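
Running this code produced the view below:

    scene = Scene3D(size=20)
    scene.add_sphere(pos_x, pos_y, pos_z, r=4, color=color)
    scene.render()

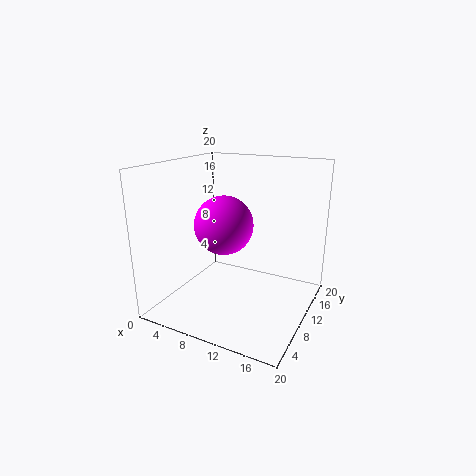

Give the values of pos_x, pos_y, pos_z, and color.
pos_x = 8.5, pos_y = 8.75, pos_z = 12, color = 'magenta'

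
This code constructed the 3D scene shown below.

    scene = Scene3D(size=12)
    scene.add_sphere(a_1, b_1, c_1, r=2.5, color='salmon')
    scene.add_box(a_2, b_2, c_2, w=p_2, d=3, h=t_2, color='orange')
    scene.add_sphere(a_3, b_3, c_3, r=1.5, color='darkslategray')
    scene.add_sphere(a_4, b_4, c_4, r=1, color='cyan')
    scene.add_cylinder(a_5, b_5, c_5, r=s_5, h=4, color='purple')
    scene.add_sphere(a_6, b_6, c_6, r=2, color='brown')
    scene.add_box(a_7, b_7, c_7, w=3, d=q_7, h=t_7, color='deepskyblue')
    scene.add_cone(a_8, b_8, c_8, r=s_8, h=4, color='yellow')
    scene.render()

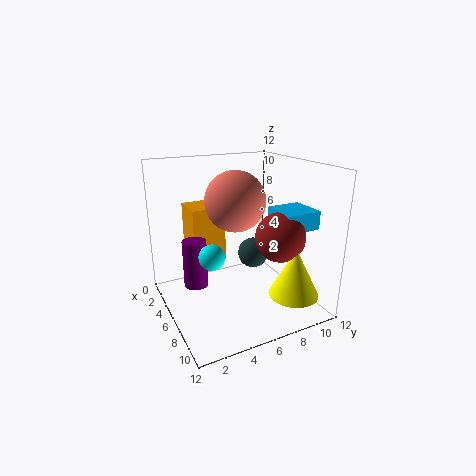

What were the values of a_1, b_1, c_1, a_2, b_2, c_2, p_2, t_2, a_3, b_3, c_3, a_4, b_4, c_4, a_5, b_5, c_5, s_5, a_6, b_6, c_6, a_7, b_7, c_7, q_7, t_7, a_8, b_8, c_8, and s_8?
a_1 = 5.5
b_1 = 6
c_1 = 9
a_2 = 0.5
b_2 = 3
c_2 = 3
p_2 = 3
t_2 = 5
a_3 = 2.5
b_3 = 9.5
c_3 = 2.5
a_4 = 7.5
b_4 = 3
c_4 = 5.5
a_5 = 5
b_5 = 2.5
c_5 = 2
s_5 = 1
a_6 = 8.5
b_6 = 8.5
c_6 = 6.5
a_7 = 6.5
b_7 = 8.5
c_7 = 7
q_7 = 3
t_7 = 1.5
a_8 = 10
b_8 = 9
c_8 = 2
s_8 = 2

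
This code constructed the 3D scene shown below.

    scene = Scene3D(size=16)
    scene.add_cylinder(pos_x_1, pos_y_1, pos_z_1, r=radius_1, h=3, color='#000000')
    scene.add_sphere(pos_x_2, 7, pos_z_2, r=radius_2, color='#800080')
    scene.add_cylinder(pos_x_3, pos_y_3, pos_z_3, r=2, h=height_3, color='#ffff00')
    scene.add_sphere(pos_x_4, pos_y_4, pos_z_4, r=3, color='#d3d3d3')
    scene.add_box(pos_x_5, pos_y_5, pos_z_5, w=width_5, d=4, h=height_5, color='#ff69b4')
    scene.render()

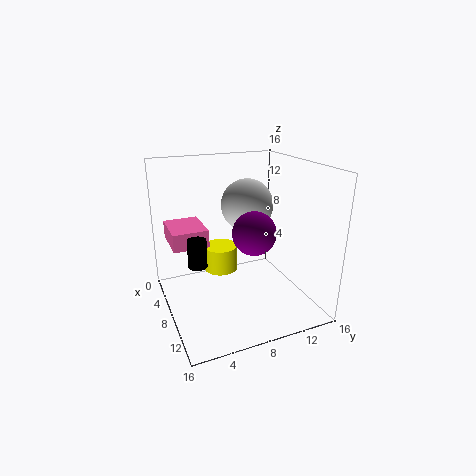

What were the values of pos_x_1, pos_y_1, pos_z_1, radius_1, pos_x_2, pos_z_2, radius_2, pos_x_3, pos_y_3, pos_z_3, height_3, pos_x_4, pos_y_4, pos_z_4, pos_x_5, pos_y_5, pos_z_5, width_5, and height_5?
pos_x_1 = 9; pos_y_1 = 3; pos_z_1 = 6; radius_1 = 1; pos_x_2 = 14; pos_z_2 = 11; radius_2 = 2; pos_x_3 = 5; pos_y_3 = 7; pos_z_3 = 3; height_3 = 3; pos_x_4 = 6; pos_y_4 = 10; pos_z_4 = 11; pos_x_5 = 2; pos_y_5 = 1; pos_z_5 = 7; width_5 = 5; height_5 = 2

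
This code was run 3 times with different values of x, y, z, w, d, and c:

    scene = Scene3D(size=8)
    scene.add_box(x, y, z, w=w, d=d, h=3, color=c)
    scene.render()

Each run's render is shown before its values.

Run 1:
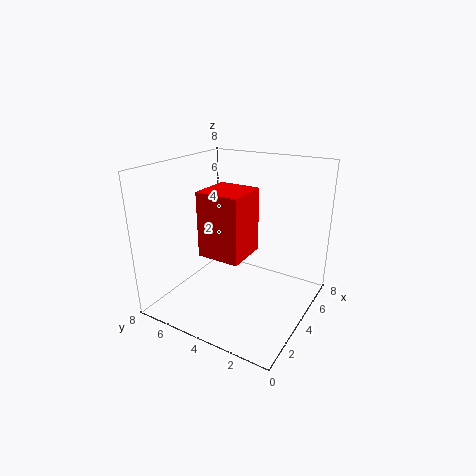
x = 0.5; y = 2; z = 4.5; w = 2; d = 2; c = 'red'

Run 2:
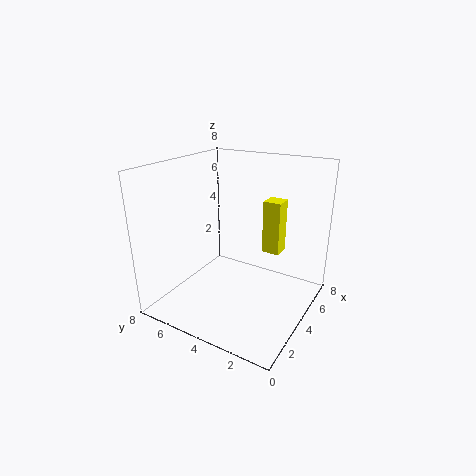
x = 5; y = 2; z = 3; w = 1; d = 1; c = 'yellow'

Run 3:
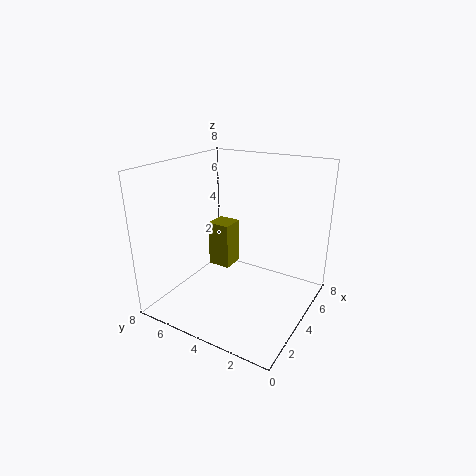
x = 6; y = 6; z = 0.5; w = 1.5; d = 1.5; c = 'olive'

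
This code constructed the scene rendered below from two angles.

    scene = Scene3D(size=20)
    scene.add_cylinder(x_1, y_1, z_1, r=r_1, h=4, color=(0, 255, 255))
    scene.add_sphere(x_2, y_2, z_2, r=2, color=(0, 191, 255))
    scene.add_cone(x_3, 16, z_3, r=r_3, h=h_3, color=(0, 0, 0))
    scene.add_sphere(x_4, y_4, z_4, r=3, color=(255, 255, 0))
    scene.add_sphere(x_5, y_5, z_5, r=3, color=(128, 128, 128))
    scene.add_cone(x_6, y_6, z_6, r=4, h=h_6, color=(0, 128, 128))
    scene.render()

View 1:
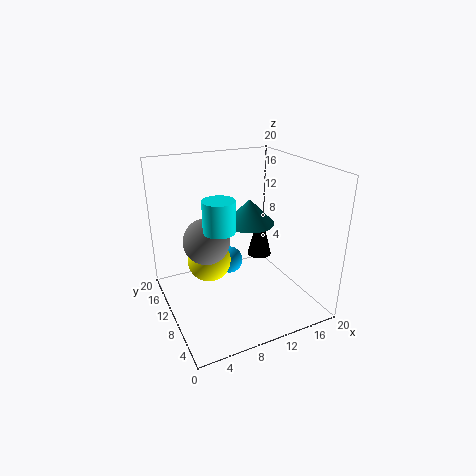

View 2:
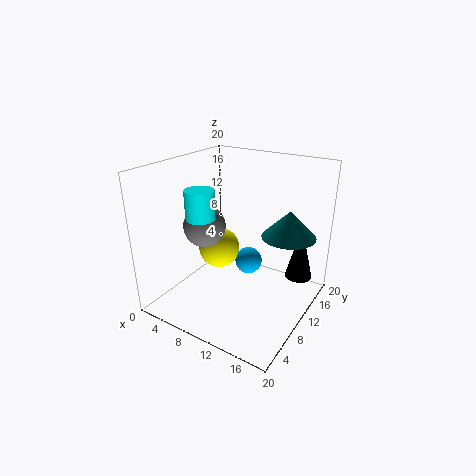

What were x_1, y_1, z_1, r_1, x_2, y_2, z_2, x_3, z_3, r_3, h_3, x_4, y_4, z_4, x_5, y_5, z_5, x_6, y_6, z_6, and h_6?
x_1 = 6; y_1 = 7; z_1 = 13; r_1 = 2; x_2 = 10; y_2 = 13; z_2 = 5; x_3 = 17; z_3 = 3; r_3 = 2; h_3 = 8; x_4 = 6; y_4 = 11; z_4 = 7; x_5 = 5; y_5 = 9; z_5 = 11; x_6 = 15; y_6 = 16; z_6 = 9; h_6 = 4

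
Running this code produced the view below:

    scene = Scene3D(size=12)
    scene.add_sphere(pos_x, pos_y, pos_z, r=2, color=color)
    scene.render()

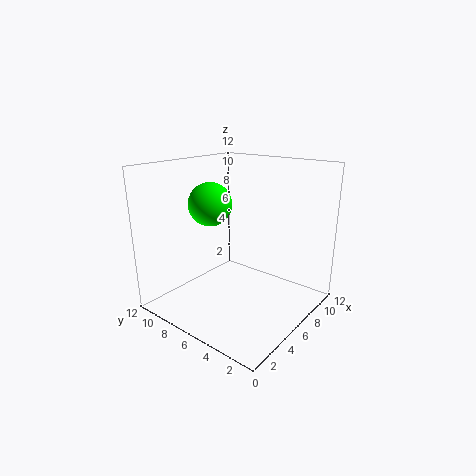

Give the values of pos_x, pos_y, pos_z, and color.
pos_x = 7, pos_y = 10, pos_z = 8, color = 'lime'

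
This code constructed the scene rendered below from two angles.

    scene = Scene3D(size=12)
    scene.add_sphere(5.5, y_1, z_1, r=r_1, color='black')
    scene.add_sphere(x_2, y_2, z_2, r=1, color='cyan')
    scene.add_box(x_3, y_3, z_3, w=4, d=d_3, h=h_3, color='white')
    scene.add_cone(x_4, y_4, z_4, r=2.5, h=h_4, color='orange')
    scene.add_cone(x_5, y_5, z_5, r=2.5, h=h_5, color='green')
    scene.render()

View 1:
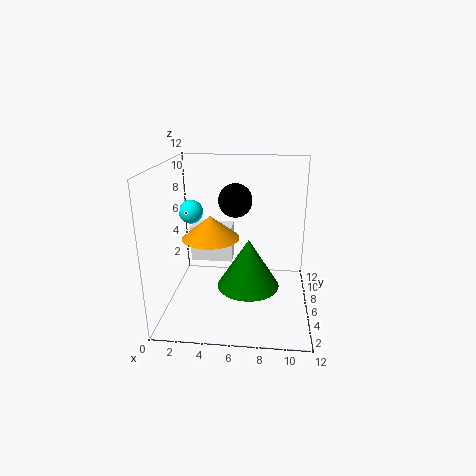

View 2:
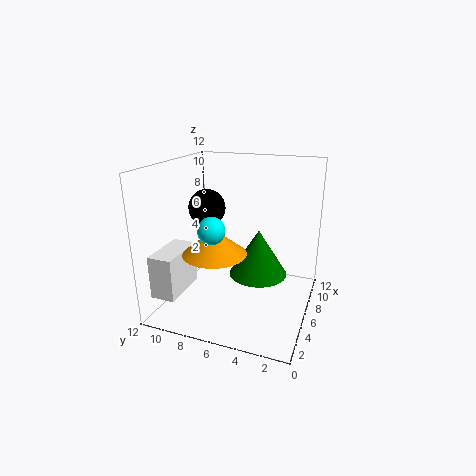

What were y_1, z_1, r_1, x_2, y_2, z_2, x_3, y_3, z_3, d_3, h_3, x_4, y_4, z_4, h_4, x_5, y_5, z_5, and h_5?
y_1 = 8.5; z_1 = 8.5; r_1 = 1.5; x_2 = 2; y_2 = 6.5; z_2 = 8; x_3 = 1; y_3 = 9.5; z_3 = 2; d_3 = 2; h_3 = 3.5; x_4 = 3.5; y_4 = 7; z_4 = 5.5; h_4 = 2; x_5 = 7; y_5 = 4.5; z_5 = 2.5; h_5 = 4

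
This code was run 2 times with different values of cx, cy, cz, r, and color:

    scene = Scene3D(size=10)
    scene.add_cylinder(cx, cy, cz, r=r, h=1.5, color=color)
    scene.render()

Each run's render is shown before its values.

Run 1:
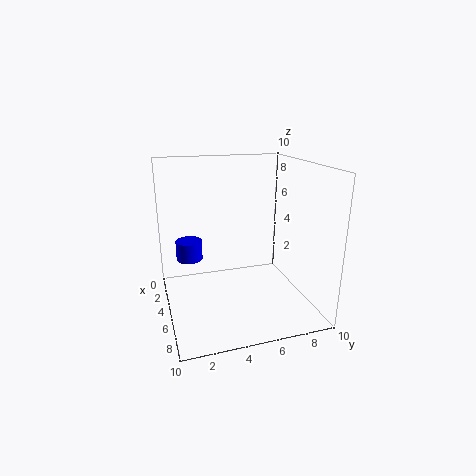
cx = 2
cy = 2
cz = 2.5
r = 1
color = 'blue'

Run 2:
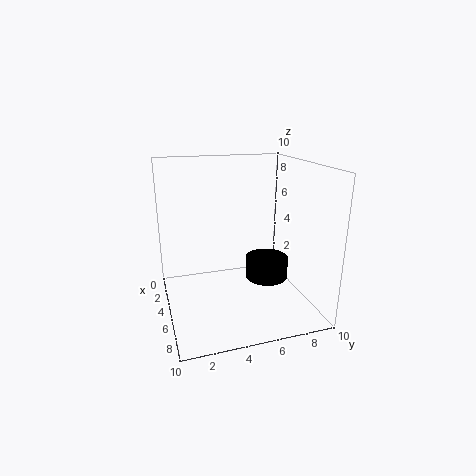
cx = 5.5
cy = 7
cz = 2
r = 1.5
color = 'black'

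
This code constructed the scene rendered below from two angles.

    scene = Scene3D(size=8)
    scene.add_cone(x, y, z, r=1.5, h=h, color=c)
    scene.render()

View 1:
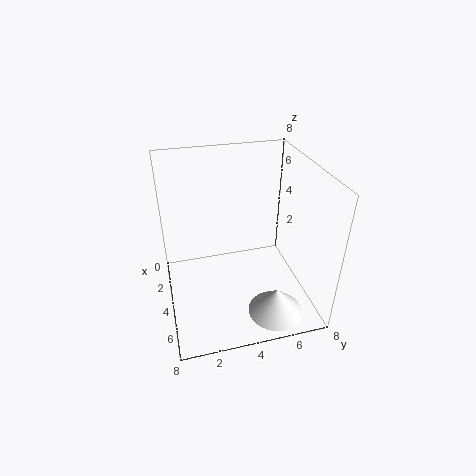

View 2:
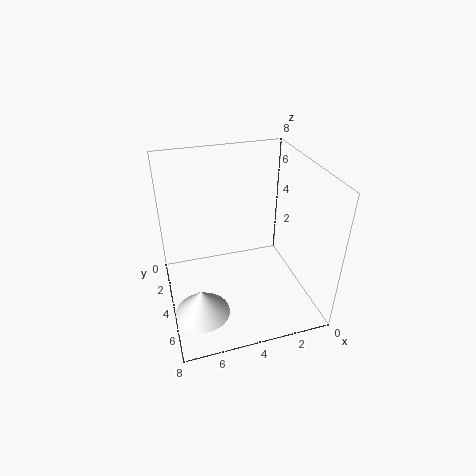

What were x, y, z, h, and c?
x = 6.5
y = 5.5
z = 0.5
h = 1.5
c = 'white'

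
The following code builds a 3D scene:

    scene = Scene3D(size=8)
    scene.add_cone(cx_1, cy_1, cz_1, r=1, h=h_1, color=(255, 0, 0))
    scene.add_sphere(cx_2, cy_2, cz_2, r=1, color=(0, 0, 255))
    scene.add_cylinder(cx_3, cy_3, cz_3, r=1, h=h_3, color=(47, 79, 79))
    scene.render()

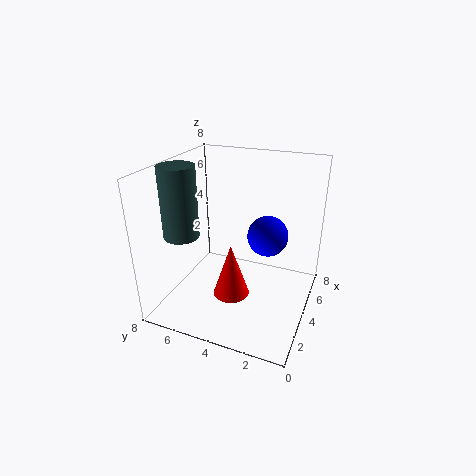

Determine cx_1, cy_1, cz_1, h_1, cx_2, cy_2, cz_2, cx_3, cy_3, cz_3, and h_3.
cx_1 = 3
cy_1 = 4
cz_1 = 1
h_1 = 3
cx_2 = 3
cy_2 = 2
cz_2 = 5
cx_3 = 3
cy_3 = 7
cz_3 = 4
h_3 = 4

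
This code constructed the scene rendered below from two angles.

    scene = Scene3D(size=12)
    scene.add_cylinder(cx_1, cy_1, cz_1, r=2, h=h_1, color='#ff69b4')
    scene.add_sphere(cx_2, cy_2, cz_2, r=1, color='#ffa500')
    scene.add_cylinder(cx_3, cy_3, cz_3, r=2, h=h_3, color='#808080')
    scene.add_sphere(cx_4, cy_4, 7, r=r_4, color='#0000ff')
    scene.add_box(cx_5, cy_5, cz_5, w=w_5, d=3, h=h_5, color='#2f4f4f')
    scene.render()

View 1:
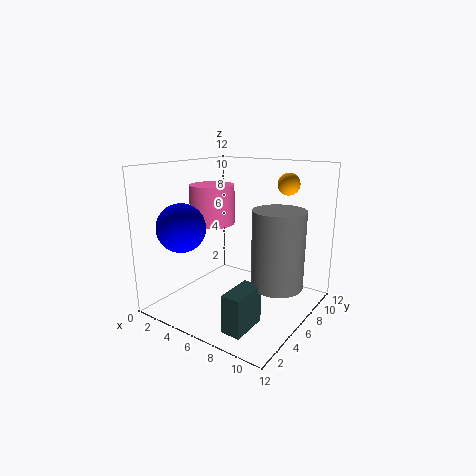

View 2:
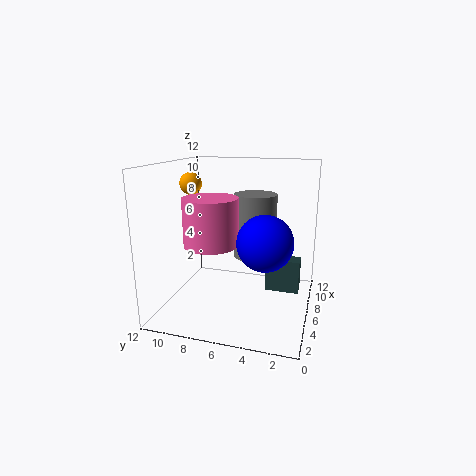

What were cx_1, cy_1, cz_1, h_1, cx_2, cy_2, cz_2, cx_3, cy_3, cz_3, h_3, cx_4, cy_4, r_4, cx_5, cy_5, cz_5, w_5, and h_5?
cx_1 = 2.5; cy_1 = 7; cz_1 = 6.5; h_1 = 3.5; cx_2 = 8; cy_2 = 11; cz_2 = 10; cx_3 = 10; cy_3 = 5.5; cz_3 = 3; h_3 = 6; cx_4 = 2.5; cy_4 = 3; r_4 = 2; cx_5 = 8; cy_5 = 1; cz_5 = 0.5; w_5 = 1.5; h_5 = 3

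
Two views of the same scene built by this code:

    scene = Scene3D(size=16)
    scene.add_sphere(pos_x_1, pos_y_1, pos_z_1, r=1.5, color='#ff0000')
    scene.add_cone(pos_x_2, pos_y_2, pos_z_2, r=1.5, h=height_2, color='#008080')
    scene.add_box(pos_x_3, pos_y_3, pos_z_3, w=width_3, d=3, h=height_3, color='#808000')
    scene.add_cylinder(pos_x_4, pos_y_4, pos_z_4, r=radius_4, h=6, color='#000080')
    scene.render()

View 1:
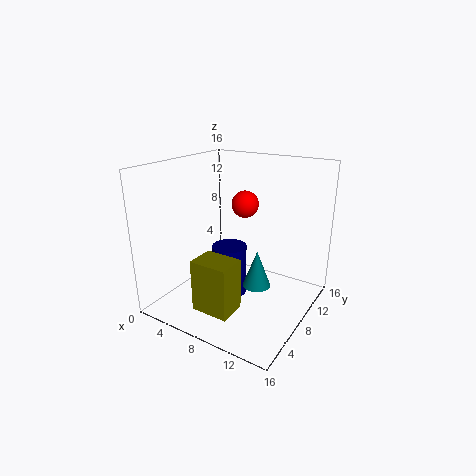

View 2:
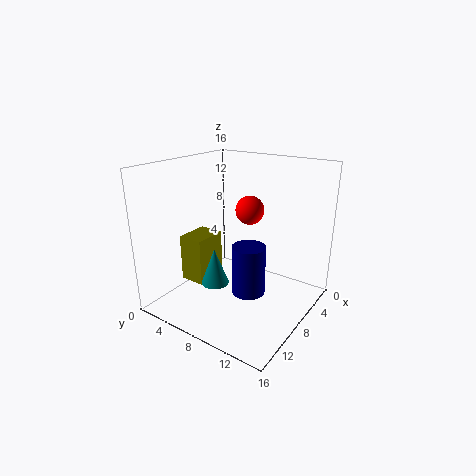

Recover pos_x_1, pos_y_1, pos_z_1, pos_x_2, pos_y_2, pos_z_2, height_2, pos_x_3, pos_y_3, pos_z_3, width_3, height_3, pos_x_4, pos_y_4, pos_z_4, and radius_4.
pos_x_1 = 8, pos_y_1 = 9.5, pos_z_1 = 11.5, pos_x_2 = 11, pos_y_2 = 7, pos_z_2 = 3.5, height_2 = 4, pos_x_3 = 6.5, pos_y_3 = 1.5, pos_z_3 = 2, width_3 = 4, height_3 = 5.5, pos_x_4 = 6.5, pos_y_4 = 8.5, pos_z_4 = 0.5, radius_4 = 2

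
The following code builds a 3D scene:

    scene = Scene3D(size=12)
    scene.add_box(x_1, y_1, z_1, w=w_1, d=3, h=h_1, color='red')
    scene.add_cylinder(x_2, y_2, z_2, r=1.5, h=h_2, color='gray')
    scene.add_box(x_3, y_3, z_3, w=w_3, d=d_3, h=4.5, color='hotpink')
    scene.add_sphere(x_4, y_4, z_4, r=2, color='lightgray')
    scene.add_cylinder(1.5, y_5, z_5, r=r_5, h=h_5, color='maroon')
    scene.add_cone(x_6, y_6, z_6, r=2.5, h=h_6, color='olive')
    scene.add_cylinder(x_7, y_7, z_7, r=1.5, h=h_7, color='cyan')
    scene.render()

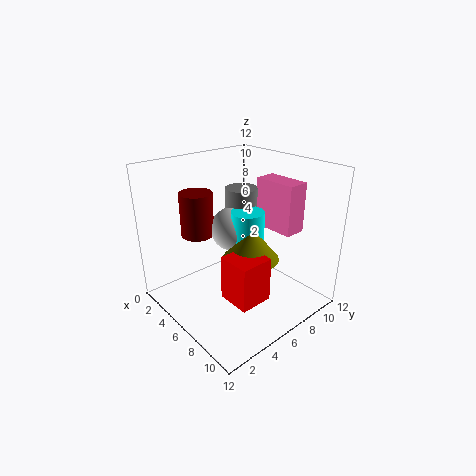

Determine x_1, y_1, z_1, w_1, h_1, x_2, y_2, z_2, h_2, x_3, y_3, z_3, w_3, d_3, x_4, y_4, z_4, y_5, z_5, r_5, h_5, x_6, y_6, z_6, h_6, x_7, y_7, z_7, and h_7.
x_1 = 5.5, y_1 = 4.5, z_1 = 0.5, w_1 = 3, h_1 = 4, x_2 = 3, y_2 = 9, z_2 = 5.5, h_2 = 3.5, x_3 = 4, y_3 = 10, z_3 = 5.5, w_3 = 4, d_3 = 2, x_4 = 3.5, y_4 = 7.5, z_4 = 5.5, y_5 = 5, z_5 = 5, r_5 = 1.5, h_5 = 4, x_6 = 6, y_6 = 7.5, z_6 = 3.5, h_6 = 3, x_7 = 5, y_7 = 8, z_7 = 3.5, h_7 = 4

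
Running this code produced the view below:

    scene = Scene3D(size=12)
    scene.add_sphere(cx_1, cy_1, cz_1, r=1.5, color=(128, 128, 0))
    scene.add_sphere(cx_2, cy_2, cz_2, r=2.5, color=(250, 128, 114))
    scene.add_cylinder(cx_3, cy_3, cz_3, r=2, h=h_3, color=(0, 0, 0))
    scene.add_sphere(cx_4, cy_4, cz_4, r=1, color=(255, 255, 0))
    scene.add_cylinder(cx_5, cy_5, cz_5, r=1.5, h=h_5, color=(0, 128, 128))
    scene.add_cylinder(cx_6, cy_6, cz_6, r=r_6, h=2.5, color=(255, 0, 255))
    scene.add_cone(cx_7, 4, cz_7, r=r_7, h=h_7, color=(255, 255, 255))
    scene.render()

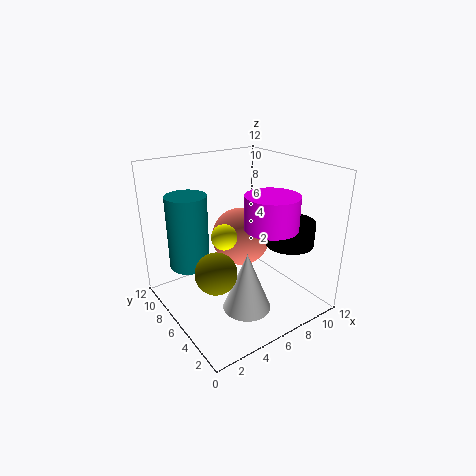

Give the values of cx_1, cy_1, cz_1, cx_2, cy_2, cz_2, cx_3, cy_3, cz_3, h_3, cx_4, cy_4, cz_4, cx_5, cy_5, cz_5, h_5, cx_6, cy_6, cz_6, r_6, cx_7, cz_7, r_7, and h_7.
cx_1 = 2, cy_1 = 3, cz_1 = 5.5, cx_2 = 7, cy_2 = 7, cz_2 = 5.5, cx_3 = 9.5, cy_3 = 3.5, cz_3 = 5.5, h_3 = 2, cx_4 = 4, cy_4 = 5, cz_4 = 7, cx_5 = 1.5, cy_5 = 6, cz_5 = 5, h_5 = 5.5, cx_6 = 6.5, cy_6 = 2.5, cz_6 = 8, r_6 = 2, cx_7 = 5.5, cz_7 = 0.5, r_7 = 2, h_7 = 5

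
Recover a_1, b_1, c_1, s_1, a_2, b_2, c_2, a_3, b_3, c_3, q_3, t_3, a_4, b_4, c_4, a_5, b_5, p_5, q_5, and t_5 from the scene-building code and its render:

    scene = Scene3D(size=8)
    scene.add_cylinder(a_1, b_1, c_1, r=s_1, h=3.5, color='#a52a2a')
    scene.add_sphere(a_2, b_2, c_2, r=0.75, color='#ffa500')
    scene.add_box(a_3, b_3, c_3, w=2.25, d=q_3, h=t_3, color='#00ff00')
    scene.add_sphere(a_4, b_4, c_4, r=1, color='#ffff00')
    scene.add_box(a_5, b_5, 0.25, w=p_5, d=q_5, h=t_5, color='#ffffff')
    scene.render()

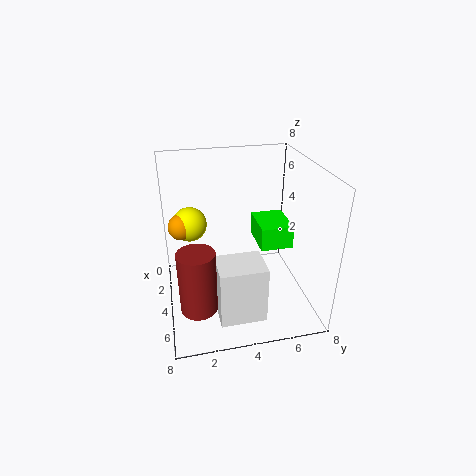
a_1 = 5.5
b_1 = 1.5
c_1 = 0.75
s_1 = 1
a_2 = 2.5
b_2 = 1
c_2 = 4.25
a_3 = 3
b_3 = 5
c_3 = 3.75
q_3 = 1.75
t_3 = 1.25
a_4 = 2.25
b_4 = 1.5
c_4 = 4.25
a_5 = 4.75
b_5 = 2.5
p_5 = 2
q_5 = 2.5
t_5 = 3.25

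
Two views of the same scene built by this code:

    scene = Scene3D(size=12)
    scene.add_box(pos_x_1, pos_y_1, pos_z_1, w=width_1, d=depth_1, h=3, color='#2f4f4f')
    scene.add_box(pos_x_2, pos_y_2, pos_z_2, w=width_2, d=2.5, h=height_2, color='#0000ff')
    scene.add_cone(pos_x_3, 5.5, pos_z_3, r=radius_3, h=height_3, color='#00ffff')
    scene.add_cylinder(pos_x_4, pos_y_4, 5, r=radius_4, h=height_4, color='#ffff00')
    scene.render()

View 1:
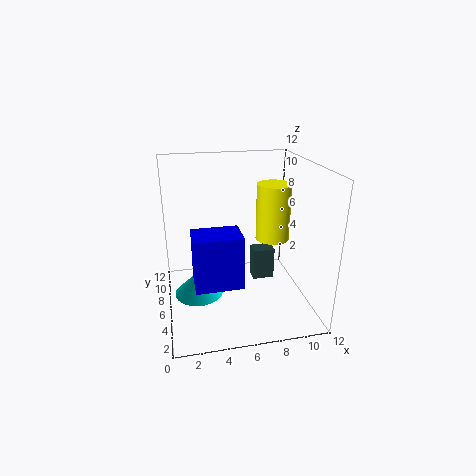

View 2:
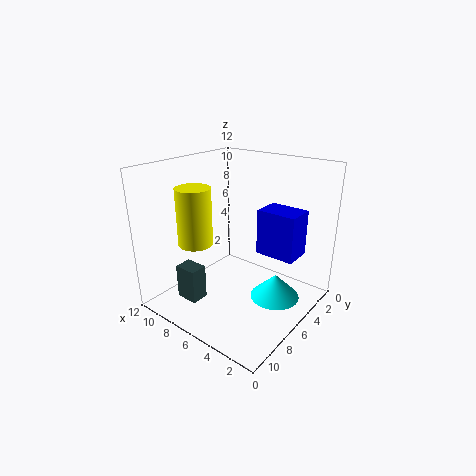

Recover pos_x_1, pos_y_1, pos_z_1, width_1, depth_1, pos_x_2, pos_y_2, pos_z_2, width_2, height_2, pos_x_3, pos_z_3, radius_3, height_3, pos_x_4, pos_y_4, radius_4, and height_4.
pos_x_1 = 8
pos_y_1 = 8
pos_z_1 = 0.5
width_1 = 2
depth_1 = 1.5
pos_x_2 = 2
pos_y_2 = 1.5
pos_z_2 = 4
width_2 = 3.5
height_2 = 4
pos_x_3 = 2.5
pos_z_3 = 1.5
radius_3 = 2
height_3 = 2
pos_x_4 = 9.5
pos_y_4 = 7.5
radius_4 = 1.5
height_4 = 5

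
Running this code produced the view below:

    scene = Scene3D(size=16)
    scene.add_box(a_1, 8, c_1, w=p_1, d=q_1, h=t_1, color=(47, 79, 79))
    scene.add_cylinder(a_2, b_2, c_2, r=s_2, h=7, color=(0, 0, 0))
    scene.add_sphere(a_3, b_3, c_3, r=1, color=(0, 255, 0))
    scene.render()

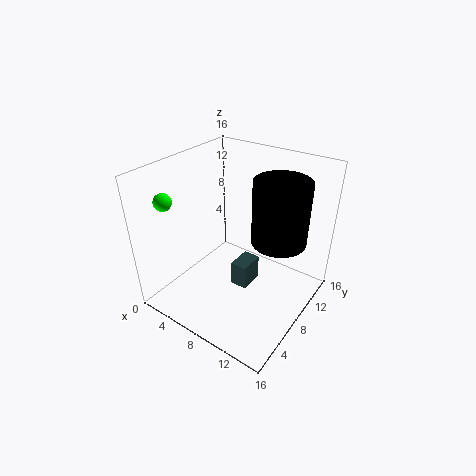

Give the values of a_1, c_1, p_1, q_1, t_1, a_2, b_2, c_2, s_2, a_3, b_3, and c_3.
a_1 = 7; c_1 = 1; p_1 = 2; q_1 = 3; t_1 = 3; a_2 = 12; b_2 = 10; c_2 = 8; s_2 = 3; a_3 = 1; b_3 = 4; c_3 = 12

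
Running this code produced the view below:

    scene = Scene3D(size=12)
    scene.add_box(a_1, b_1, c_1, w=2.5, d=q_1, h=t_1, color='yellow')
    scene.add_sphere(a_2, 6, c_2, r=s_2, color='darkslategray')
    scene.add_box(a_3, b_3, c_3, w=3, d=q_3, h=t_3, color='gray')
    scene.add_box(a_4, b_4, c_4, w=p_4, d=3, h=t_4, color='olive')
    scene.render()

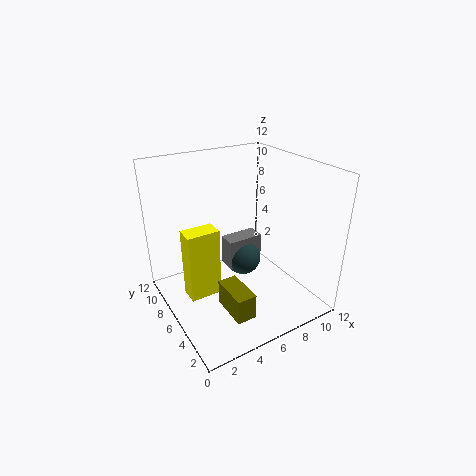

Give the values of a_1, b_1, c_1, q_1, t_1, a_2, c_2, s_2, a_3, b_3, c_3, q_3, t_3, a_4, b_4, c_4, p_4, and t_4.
a_1 = 1
b_1 = 4.5
c_1 = 2.5
q_1 = 1.5
t_1 = 5.5
a_2 = 6.5
c_2 = 4
s_2 = 1.5
a_3 = 5
b_3 = 5.5
c_3 = 3.5
q_3 = 1.5
t_3 = 2.5
a_4 = 3
b_4 = 1
c_4 = 2
p_4 = 1.5
t_4 = 2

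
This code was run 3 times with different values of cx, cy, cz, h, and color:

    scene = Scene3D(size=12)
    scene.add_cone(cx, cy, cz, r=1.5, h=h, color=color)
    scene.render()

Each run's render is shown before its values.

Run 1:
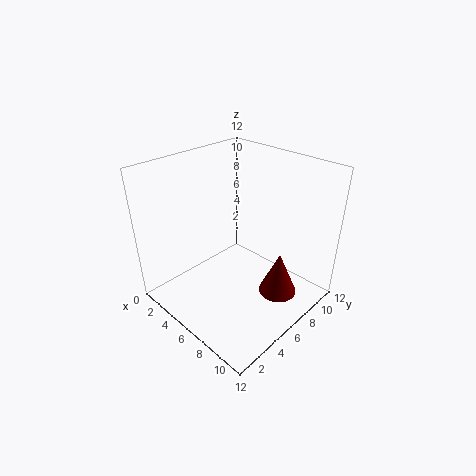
cx = 10
cy = 6.5
cz = 2.5
h = 3.5
color = 'maroon'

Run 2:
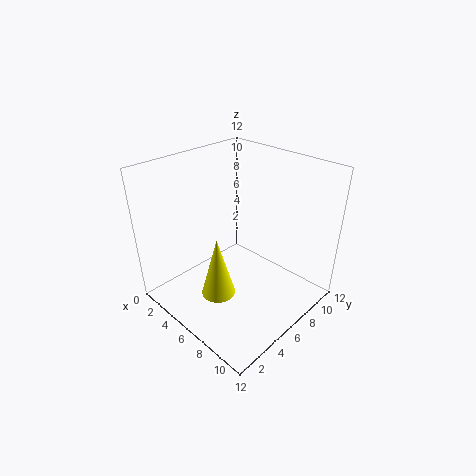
cx = 5
cy = 4.5
cz = 0.5
h = 5.5
color = 'yellow'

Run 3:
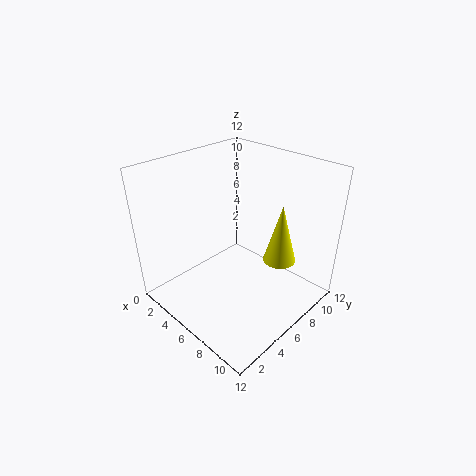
cx = 7.5
cy = 10
cz = 2.5
h = 5.5
color = 'yellow'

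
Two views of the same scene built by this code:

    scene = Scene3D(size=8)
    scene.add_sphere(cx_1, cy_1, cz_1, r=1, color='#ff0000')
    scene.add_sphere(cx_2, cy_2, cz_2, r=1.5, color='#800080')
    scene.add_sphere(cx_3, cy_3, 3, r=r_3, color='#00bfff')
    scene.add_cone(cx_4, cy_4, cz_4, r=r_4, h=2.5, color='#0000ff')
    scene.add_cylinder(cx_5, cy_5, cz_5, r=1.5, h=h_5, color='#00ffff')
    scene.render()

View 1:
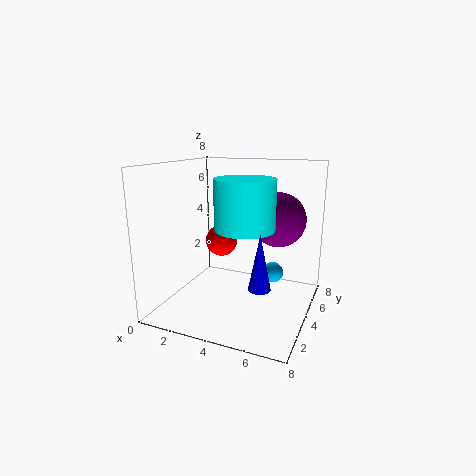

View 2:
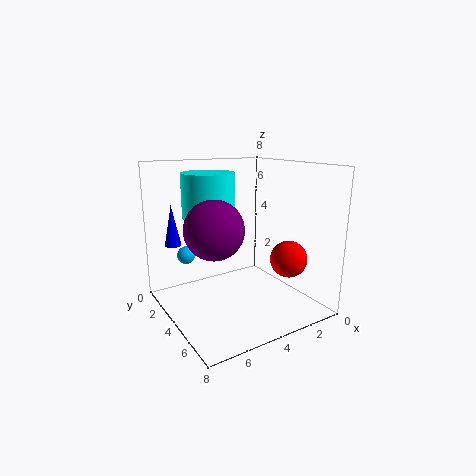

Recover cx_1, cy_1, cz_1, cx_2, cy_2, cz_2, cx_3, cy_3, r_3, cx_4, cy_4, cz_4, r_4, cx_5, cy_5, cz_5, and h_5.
cx_1 = 2; cy_1 = 6; cz_1 = 3; cx_2 = 6; cy_2 = 5; cz_2 = 5; cx_3 = 6.5; cy_3 = 2.5; r_3 = 0.5; cx_4 = 6.5; cy_4 = 0.5; cz_4 = 3; r_4 = 0.5; cx_5 = 5; cy_5 = 2.5; cz_5 = 5; h_5 = 2.5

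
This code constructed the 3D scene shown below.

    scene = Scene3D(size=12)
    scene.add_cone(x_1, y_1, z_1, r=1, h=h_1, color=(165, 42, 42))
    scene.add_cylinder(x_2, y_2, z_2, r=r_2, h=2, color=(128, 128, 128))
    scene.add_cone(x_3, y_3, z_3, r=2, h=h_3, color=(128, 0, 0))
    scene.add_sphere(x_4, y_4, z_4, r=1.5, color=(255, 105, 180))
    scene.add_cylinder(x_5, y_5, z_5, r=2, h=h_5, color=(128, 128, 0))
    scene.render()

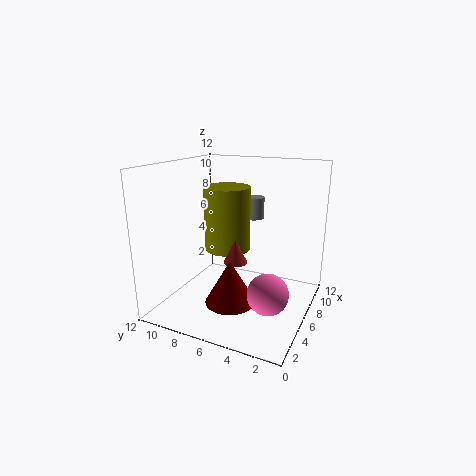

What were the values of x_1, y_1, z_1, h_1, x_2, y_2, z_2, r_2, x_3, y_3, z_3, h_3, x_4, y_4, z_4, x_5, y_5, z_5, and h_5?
x_1 = 5.5
y_1 = 6
z_1 = 4
h_1 = 2
x_2 = 10.5
y_2 = 6.5
z_2 = 6.5
r_2 = 1
x_3 = 3.5
y_3 = 5.5
z_3 = 1.5
h_3 = 3.5
x_4 = 2.5
y_4 = 2
z_4 = 3.5
x_5 = 7
y_5 = 7.5
z_5 = 4.5
h_5 = 5.5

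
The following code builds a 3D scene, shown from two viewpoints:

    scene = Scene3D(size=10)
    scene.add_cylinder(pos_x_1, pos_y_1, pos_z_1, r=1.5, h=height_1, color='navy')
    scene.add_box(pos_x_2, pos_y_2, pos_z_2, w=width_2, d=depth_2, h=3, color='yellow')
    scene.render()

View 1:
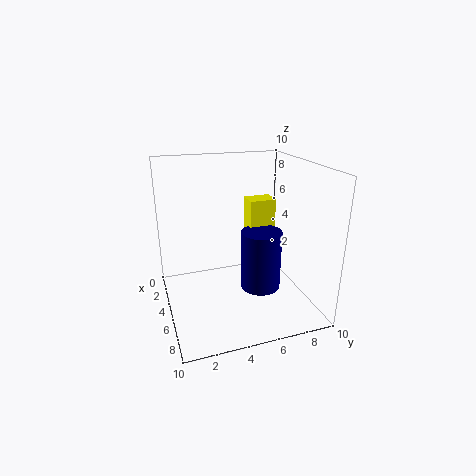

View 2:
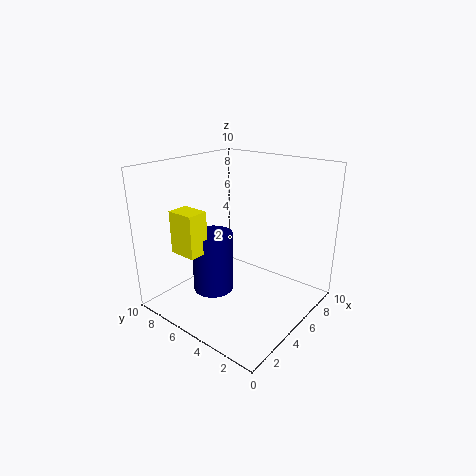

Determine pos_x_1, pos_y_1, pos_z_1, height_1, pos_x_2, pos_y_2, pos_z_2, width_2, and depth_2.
pos_x_1 = 4.5, pos_y_1 = 7, pos_z_1 = 0.5, height_1 = 4.5, pos_x_2 = 2, pos_y_2 = 6.5, pos_z_2 = 4, width_2 = 1.5, depth_2 = 2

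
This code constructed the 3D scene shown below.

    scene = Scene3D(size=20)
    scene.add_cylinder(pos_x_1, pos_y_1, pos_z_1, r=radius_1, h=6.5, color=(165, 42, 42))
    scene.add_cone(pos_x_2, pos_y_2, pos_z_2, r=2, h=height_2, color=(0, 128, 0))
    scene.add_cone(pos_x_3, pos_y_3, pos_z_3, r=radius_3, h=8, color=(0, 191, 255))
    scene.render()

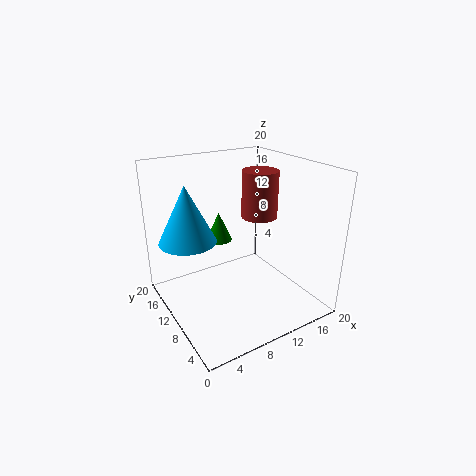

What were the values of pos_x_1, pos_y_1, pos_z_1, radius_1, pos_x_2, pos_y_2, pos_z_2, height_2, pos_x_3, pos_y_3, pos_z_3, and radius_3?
pos_x_1 = 13.5; pos_y_1 = 10; pos_z_1 = 12.5; radius_1 = 2.5; pos_x_2 = 10.5; pos_y_2 = 16.5; pos_z_2 = 7; height_2 = 4.5; pos_x_3 = 4; pos_y_3 = 13.5; pos_z_3 = 9.5; radius_3 = 4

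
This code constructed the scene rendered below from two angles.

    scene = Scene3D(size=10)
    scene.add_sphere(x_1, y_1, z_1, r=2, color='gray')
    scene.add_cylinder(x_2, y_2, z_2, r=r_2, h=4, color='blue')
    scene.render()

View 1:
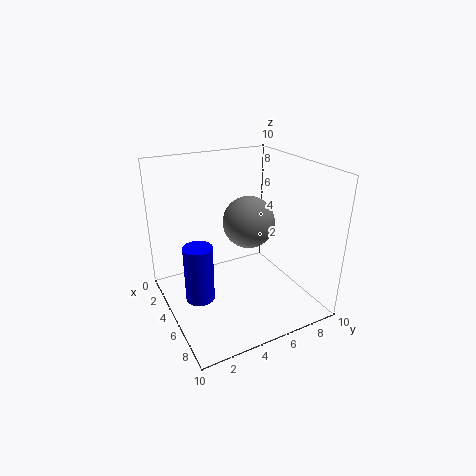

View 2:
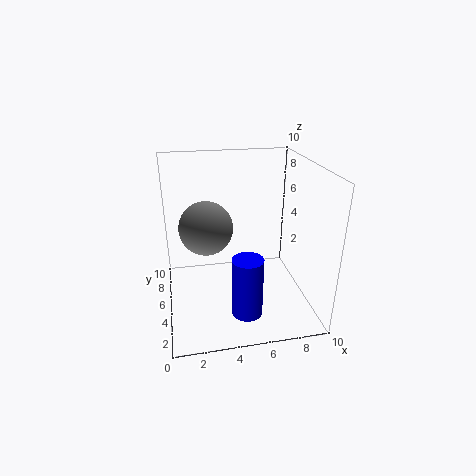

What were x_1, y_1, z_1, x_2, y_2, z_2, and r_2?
x_1 = 3
y_1 = 7
z_1 = 5
x_2 = 5
y_2 = 2
z_2 = 1
r_2 = 1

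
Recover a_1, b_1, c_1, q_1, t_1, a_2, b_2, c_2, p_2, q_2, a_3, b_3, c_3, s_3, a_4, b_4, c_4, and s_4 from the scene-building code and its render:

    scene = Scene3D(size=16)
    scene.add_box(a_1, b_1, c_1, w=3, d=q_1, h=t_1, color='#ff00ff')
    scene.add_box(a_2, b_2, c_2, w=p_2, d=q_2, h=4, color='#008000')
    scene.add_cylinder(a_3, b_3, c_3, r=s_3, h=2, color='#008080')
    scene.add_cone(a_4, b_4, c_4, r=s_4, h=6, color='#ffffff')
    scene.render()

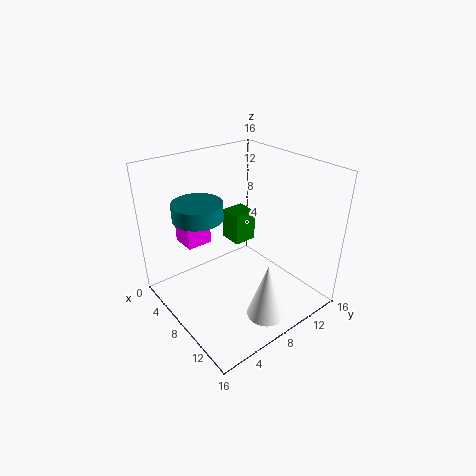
a_1 = 1, b_1 = 4, c_1 = 6, q_1 = 3, t_1 = 4, a_2 = 1, b_2 = 11, c_2 = 4, p_2 = 3, q_2 = 3, a_3 = 3, b_3 = 6, c_3 = 9, s_3 = 3, a_4 = 14, b_4 = 7, c_4 = 2, s_4 = 2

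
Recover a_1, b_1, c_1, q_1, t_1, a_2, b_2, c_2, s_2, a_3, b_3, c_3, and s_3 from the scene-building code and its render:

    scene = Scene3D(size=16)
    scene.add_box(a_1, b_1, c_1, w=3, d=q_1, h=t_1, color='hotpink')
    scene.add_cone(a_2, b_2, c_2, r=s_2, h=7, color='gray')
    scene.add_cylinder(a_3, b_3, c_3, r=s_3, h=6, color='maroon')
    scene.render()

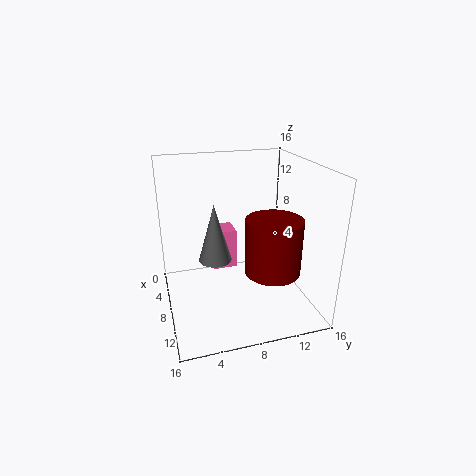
a_1 = 1
b_1 = 6
c_1 = 2
q_1 = 3
t_1 = 5
a_2 = 5
b_2 = 6
c_2 = 4
s_2 = 2
a_3 = 11
b_3 = 11
c_3 = 5
s_3 = 3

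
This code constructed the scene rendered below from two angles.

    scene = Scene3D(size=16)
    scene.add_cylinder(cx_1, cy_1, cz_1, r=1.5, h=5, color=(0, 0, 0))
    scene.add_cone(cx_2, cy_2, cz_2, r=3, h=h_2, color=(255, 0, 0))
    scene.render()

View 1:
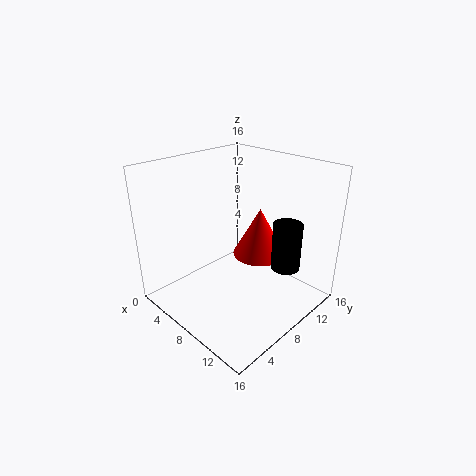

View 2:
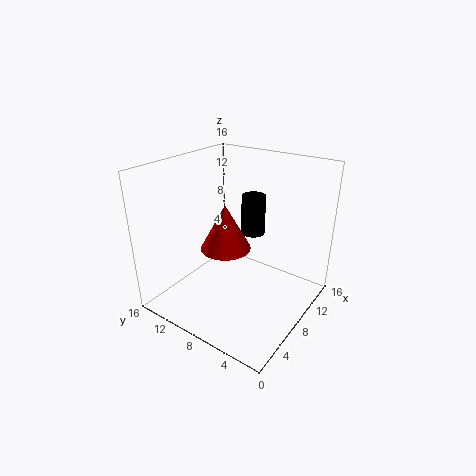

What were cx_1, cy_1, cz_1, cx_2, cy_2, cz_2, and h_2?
cx_1 = 13.5, cy_1 = 9.5, cz_1 = 6, cx_2 = 9, cy_2 = 10.5, cz_2 = 5.5, h_2 = 5.5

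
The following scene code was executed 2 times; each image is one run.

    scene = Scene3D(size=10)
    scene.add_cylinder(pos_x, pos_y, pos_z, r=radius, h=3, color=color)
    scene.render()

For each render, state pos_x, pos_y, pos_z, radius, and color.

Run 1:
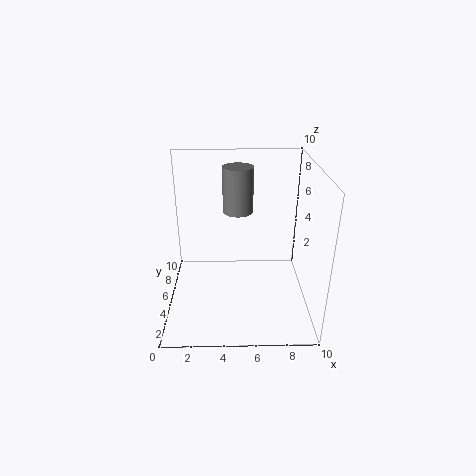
pos_x = 5
pos_y = 5
pos_z = 7
radius = 1
color = 'gray'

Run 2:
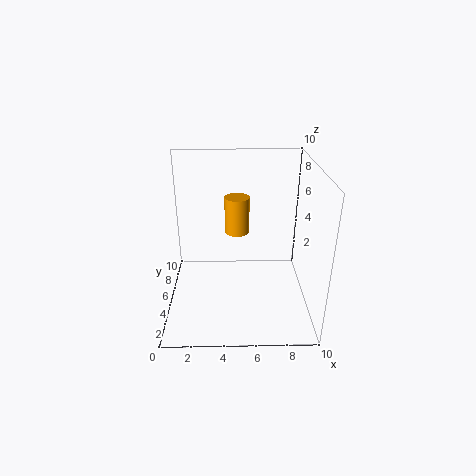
pos_x = 5
pos_y = 9
pos_z = 3.5
radius = 1
color = 'orange'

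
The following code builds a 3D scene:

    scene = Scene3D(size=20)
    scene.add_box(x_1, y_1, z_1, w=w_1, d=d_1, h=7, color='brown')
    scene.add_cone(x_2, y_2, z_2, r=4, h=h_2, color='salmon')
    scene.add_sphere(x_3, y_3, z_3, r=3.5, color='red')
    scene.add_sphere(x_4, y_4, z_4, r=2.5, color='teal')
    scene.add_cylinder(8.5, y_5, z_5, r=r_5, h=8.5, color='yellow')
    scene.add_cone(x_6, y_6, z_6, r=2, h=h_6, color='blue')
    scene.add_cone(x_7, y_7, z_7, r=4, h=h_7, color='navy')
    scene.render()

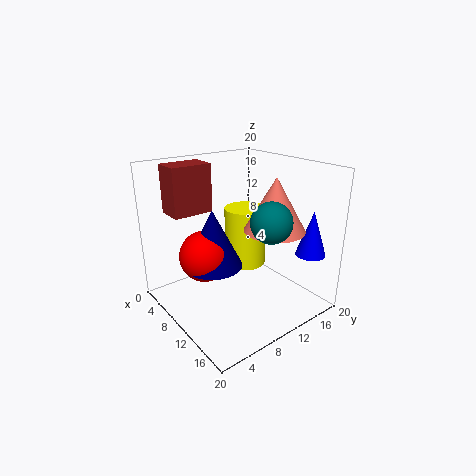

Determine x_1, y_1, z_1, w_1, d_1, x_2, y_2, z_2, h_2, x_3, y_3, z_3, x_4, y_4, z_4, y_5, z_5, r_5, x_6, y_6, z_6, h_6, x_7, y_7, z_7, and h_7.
x_1 = 0.5; y_1 = 3.5; z_1 = 12.5; w_1 = 4; d_1 = 6; x_2 = 14.5; y_2 = 12.5; z_2 = 12; h_2 = 7; x_3 = 8.5; y_3 = 5.5; z_3 = 8; x_4 = 17; y_4 = 9.5; z_4 = 14.5; y_5 = 12.5; z_5 = 5; r_5 = 3; x_6 = 17.5; y_6 = 16.5; z_6 = 8.5; h_6 = 6; x_7 = 9; y_7 = 6.5; z_7 = 6.5; h_7 = 8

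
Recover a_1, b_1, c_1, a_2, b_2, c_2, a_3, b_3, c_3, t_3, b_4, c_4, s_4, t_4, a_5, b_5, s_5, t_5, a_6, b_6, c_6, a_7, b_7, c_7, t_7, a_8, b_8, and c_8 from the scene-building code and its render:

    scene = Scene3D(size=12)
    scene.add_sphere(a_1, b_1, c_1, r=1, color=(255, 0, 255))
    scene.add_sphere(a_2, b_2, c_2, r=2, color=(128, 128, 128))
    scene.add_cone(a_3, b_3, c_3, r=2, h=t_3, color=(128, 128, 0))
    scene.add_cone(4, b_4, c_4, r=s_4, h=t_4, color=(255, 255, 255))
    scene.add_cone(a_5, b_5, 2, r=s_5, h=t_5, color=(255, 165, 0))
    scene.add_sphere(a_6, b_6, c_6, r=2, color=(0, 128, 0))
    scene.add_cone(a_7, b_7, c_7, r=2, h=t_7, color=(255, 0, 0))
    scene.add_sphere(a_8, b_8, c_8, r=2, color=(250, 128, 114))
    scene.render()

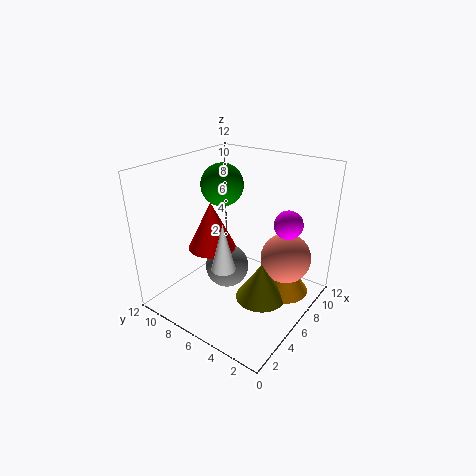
a_1 = 5
b_1 = 1
c_1 = 9
a_2 = 7
b_2 = 8
c_2 = 2
a_3 = 5
b_3 = 3
c_3 = 2
t_3 = 3
b_4 = 6
c_4 = 4
s_4 = 1
t_4 = 4
a_5 = 7
b_5 = 2
s_5 = 2
t_5 = 3
a_6 = 9
b_6 = 10
c_6 = 9
a_7 = 5
b_7 = 8
c_7 = 5
t_7 = 4
a_8 = 7
b_8 = 2
c_8 = 5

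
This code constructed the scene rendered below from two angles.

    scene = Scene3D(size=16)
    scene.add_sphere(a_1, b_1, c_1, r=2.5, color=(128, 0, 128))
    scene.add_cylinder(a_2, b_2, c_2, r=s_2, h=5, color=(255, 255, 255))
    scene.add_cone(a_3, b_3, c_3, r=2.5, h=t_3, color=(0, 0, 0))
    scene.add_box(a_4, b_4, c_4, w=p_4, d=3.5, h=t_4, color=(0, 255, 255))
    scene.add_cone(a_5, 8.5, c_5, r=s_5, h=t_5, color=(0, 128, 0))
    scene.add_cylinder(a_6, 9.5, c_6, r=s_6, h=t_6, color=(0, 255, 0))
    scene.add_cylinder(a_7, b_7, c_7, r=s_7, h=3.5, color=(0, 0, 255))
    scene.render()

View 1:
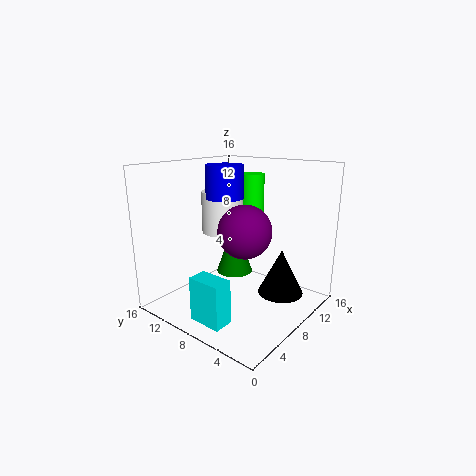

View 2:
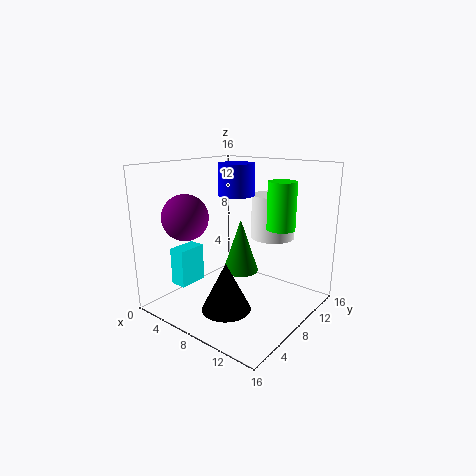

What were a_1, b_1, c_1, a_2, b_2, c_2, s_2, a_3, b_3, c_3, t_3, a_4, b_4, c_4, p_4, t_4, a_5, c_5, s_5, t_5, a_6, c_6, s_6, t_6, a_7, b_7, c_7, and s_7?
a_1 = 4, b_1 = 4, c_1 = 10.5, a_2 = 10, b_2 = 12, c_2 = 7.5, s_2 = 2.5, a_3 = 10, b_3 = 3.5, c_3 = 2, t_3 = 5, a_4 = 0.5, b_4 = 4.5, c_4 = 1.5, p_4 = 2, t_4 = 4.5, a_5 = 8, c_5 = 4, s_5 = 2, t_5 = 6, a_6 = 12.5, c_6 = 9.5, s_6 = 1.5, t_6 = 5, a_7 = 7, b_7 = 9, c_7 = 12.5, s_7 = 2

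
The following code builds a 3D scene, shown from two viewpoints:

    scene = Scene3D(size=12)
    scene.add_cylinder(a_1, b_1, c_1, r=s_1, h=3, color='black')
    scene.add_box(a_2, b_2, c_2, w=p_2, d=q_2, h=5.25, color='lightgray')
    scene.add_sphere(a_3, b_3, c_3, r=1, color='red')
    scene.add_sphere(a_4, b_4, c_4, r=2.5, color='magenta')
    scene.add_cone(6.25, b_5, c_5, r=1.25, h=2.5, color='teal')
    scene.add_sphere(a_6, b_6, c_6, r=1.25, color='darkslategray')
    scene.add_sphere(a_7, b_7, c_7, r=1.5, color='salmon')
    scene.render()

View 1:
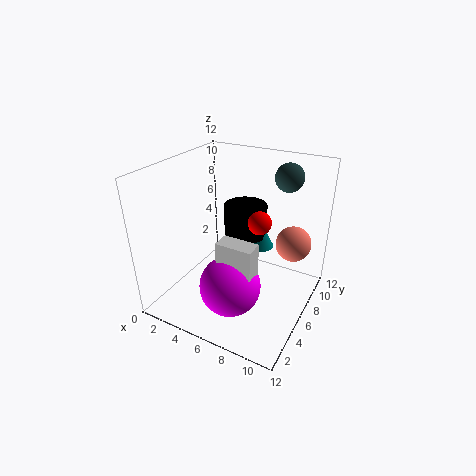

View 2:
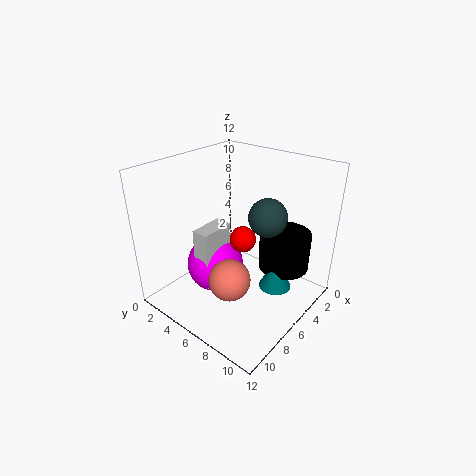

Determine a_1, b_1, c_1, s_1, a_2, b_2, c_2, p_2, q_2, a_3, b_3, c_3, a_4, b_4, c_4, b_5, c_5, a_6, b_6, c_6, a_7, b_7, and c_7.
a_1 = 4.75, b_1 = 9.75, c_1 = 4.25, s_1 = 2, a_2 = 5.5, b_2 = 3.25, c_2 = 1.5, p_2 = 3, q_2 = 1.5, a_3 = 7.25, b_3 = 7.5, c_3 = 7, a_4 = 6.5, b_4 = 3.75, c_4 = 2.75, b_5 = 10, c_5 = 3.25, a_6 = 8.5, b_6 = 10.5, c_6 = 10.25, a_7 = 10, b_7 = 8.5, c_7 = 5.25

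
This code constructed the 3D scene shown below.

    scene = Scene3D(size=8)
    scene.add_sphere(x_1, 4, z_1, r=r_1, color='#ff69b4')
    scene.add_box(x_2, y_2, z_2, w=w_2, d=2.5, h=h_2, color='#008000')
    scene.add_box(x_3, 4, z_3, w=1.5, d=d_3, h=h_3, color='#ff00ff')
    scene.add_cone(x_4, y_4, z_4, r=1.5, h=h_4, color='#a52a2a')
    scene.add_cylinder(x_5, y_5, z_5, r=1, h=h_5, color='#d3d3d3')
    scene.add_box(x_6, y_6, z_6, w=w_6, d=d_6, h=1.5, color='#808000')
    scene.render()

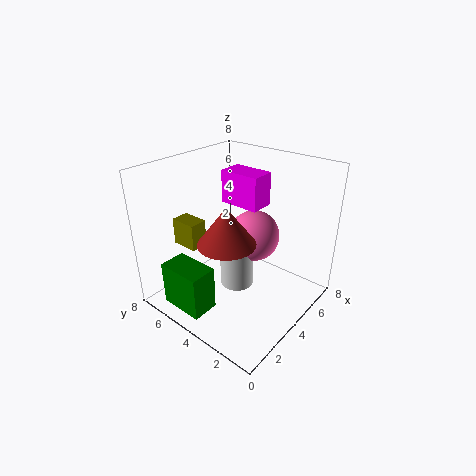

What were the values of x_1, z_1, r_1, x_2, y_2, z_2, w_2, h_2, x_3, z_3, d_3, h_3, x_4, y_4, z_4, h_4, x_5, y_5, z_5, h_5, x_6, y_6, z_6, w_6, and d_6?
x_1 = 5.5, z_1 = 3.5, r_1 = 1.5, x_2 = 0.5, y_2 = 4, z_2 = 0.5, w_2 = 1.5, h_2 = 2.5, x_3 = 5.5, z_3 = 5, d_3 = 2.5, h_3 = 2, x_4 = 2.5, y_4 = 3.5, z_4 = 4.5, h_4 = 2, x_5 = 4.5, y_5 = 4.5, z_5 = 0.5, h_5 = 3.5, x_6 = 2, y_6 = 5.5, z_6 = 3.5, w_6 = 1, d_6 = 1.5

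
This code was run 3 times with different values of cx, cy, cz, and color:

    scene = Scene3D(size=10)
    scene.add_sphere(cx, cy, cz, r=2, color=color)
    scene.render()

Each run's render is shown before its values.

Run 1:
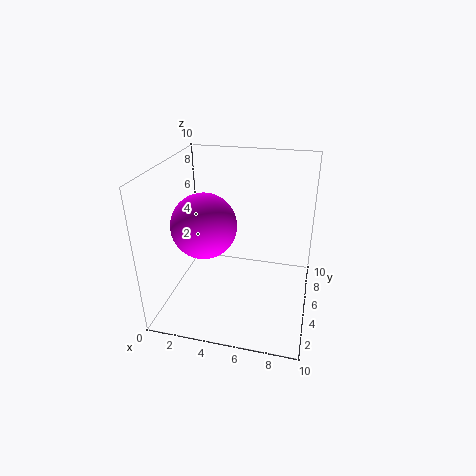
cx = 3.5; cy = 2.5; cz = 7; color = 'magenta'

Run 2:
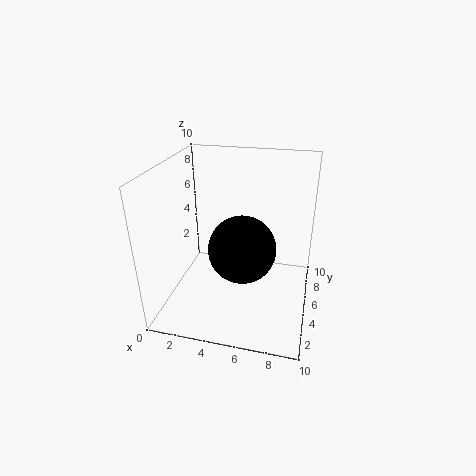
cx = 6; cy = 2; cz = 6; color = 'black'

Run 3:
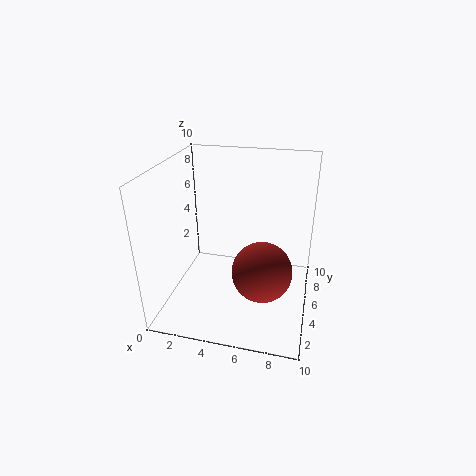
cx = 7; cy = 3.5; cz = 3.5; color = 'brown'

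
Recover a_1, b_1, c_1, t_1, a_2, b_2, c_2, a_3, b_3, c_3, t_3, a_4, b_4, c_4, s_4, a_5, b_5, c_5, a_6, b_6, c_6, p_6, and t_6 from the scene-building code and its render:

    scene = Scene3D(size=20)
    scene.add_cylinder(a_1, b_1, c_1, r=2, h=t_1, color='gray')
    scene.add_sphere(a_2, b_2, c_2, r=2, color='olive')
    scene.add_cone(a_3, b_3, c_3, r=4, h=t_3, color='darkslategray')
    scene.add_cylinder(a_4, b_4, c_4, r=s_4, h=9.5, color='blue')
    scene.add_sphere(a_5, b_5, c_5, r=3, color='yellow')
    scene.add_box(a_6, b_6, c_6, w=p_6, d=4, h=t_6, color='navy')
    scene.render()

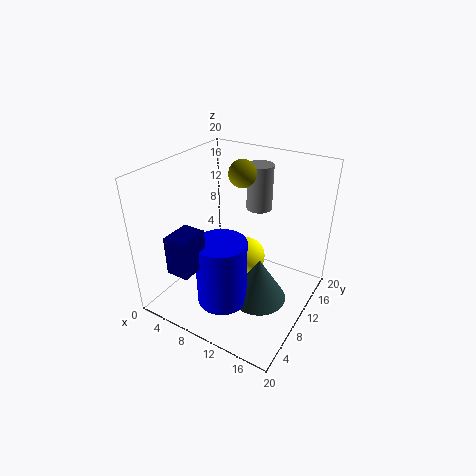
a_1 = 9
b_1 = 18
c_1 = 11
t_1 = 7
a_2 = 8
b_2 = 14.5
c_2 = 17.5
a_3 = 13.5
b_3 = 10
c_3 = 1
t_3 = 6.5
a_4 = 9.5
b_4 = 6.5
c_4 = 1.5
s_4 = 3.5
a_5 = 8.5
b_5 = 15
c_5 = 3.5
a_6 = 5.5
b_6 = 0.5
c_6 = 8.5
p_6 = 3
t_6 = 5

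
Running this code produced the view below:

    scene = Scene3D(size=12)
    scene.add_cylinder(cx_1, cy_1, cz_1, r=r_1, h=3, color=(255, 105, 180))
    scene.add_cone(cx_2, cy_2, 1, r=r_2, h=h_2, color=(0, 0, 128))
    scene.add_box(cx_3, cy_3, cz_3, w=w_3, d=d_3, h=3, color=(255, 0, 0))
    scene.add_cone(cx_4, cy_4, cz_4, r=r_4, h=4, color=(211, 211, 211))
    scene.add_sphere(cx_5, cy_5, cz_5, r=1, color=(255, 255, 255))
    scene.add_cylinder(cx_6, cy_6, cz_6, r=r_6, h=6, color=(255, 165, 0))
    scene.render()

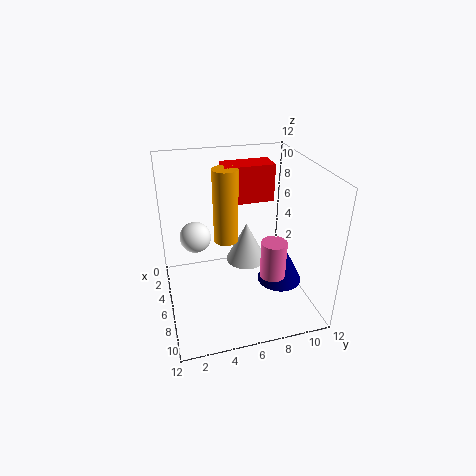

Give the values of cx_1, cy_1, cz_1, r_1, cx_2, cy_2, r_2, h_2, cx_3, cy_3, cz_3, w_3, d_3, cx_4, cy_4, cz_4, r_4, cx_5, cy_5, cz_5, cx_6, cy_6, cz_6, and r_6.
cx_1 = 9
cy_1 = 8
cz_1 = 4
r_1 = 1
cx_2 = 6
cy_2 = 10
r_2 = 2
h_2 = 4
cx_3 = 4
cy_3 = 5
cz_3 = 9
w_3 = 2
d_3 = 4
cx_4 = 2
cy_4 = 8
cz_4 = 1
r_4 = 2
cx_5 = 10
cy_5 = 2
cz_5 = 9
cx_6 = 6
cy_6 = 5
cz_6 = 6
r_6 = 1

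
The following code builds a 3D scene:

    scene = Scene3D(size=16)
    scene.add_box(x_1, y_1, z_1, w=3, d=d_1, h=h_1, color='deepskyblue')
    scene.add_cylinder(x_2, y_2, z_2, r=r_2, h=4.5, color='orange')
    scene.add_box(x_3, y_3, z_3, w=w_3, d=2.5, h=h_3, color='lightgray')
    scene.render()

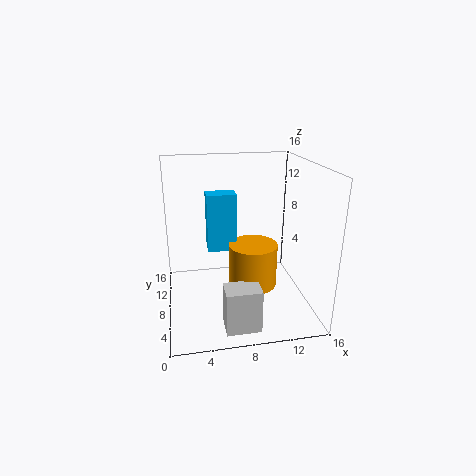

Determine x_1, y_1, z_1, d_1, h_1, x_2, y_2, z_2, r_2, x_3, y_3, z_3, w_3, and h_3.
x_1 = 4.5; y_1 = 6; z_1 = 7.5; d_1 = 2; h_1 = 6; x_2 = 9; y_2 = 5; z_2 = 4; r_2 = 2.5; x_3 = 5.5; y_3 = 0.5; z_3 = 1; w_3 = 3.5; h_3 = 4.5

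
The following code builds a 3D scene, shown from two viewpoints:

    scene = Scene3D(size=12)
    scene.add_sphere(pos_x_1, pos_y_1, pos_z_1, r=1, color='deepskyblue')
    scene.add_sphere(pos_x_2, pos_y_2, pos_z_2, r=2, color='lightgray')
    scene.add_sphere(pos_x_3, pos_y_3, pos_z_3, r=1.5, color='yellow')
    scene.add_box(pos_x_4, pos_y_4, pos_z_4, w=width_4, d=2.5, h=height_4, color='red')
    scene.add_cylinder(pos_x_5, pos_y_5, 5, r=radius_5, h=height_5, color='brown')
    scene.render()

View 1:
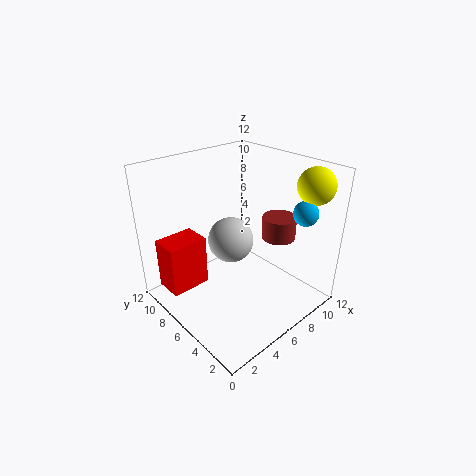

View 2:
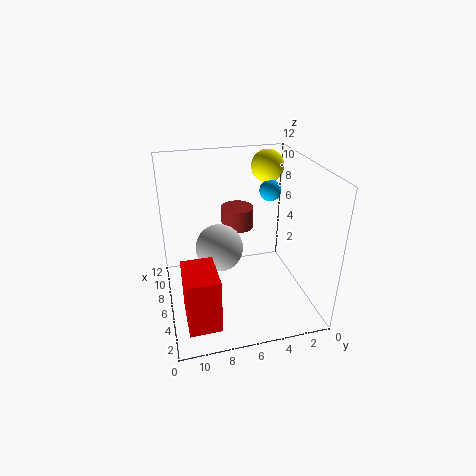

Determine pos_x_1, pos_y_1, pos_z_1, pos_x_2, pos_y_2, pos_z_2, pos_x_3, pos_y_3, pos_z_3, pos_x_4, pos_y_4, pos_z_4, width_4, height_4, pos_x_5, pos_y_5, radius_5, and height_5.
pos_x_1 = 9.5
pos_y_1 = 2
pos_z_1 = 8.5
pos_x_2 = 6.5
pos_y_2 = 7.5
pos_z_2 = 5
pos_x_3 = 10.5
pos_y_3 = 2
pos_z_3 = 10.5
pos_x_4 = 1
pos_y_4 = 8.5
pos_z_4 = 1
width_4 = 3.5
height_4 = 4.5
pos_x_5 = 10
pos_y_5 = 5
radius_5 = 1.5
height_5 = 2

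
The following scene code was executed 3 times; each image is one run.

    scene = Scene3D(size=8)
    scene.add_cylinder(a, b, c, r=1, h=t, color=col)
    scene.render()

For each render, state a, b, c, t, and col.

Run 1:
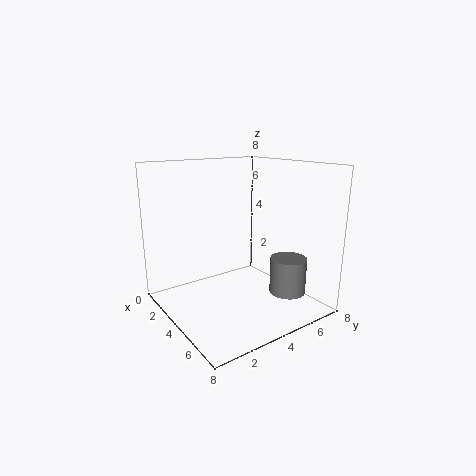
a = 6
b = 6
c = 1
t = 2
col = 'gray'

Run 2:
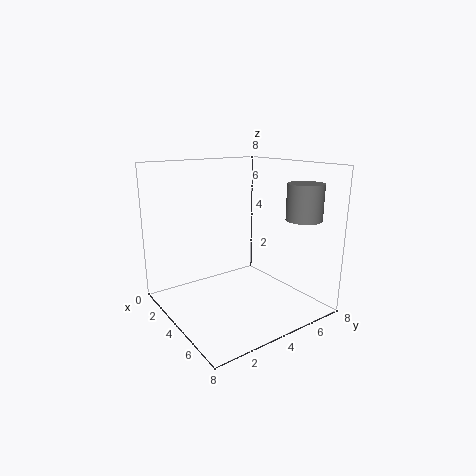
a = 6
b = 7
c = 5
t = 2
col = 'gray'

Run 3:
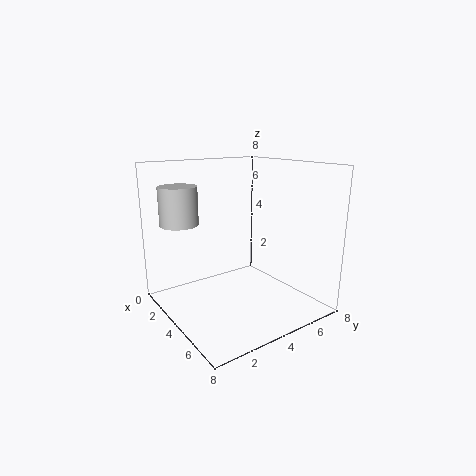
a = 3
b = 1
c = 5
t = 2
col = 'lightgray'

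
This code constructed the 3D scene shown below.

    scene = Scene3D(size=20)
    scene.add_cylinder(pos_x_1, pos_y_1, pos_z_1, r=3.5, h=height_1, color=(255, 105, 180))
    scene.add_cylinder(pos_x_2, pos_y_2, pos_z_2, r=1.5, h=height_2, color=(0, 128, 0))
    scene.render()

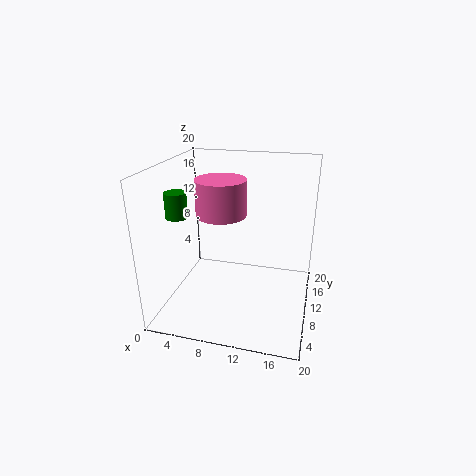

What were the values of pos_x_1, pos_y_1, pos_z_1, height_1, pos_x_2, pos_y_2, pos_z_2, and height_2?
pos_x_1 = 7.5, pos_y_1 = 10.5, pos_z_1 = 13, height_1 = 5, pos_x_2 = 2, pos_y_2 = 8, pos_z_2 = 13, height_2 = 3.5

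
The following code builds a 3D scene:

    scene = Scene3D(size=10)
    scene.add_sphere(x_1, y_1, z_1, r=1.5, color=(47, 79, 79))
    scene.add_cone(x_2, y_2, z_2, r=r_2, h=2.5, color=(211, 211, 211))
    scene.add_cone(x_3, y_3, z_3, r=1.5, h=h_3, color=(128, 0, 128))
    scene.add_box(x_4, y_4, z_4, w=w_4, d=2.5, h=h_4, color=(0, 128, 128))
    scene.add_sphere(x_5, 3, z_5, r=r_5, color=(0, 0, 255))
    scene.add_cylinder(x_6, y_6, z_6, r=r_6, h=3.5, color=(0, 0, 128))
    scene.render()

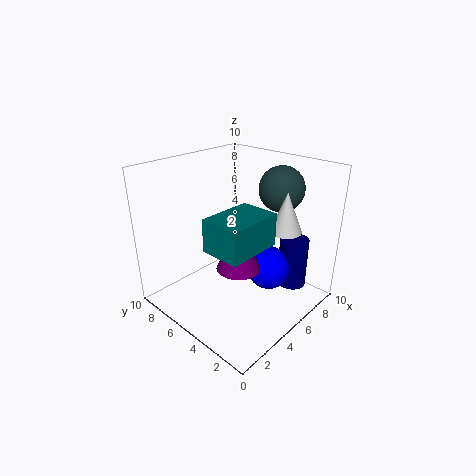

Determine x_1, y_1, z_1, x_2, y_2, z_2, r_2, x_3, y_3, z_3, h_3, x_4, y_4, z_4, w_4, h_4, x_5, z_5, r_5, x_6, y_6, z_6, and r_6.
x_1 = 7, y_1 = 3, z_1 = 8.5, x_2 = 5.5, y_2 = 1.5, z_2 = 6.5, r_2 = 1, x_3 = 4, y_3 = 4, z_3 = 3.5, h_3 = 3, x_4 = 1, y_4 = 1.5, z_4 = 6, w_4 = 3.5, h_4 = 2, x_5 = 6, z_5 = 3, r_5 = 1.5, x_6 = 7.5, y_6 = 2, z_6 = 1.5, r_6 = 1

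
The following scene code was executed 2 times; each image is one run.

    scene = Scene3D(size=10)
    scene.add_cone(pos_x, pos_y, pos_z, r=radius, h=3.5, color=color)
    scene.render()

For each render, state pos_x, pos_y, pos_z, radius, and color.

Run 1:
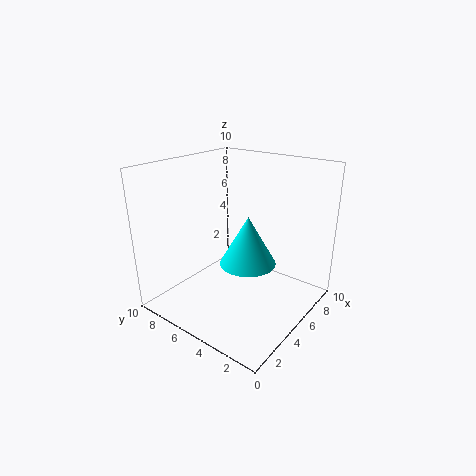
pos_x = 5.5, pos_y = 4.5, pos_z = 3, radius = 2, color = 'cyan'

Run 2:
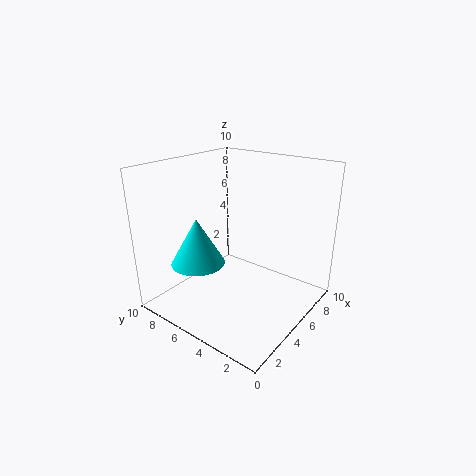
pos_x = 4, pos_y = 8, pos_z = 2.5, radius = 2, color = 'cyan'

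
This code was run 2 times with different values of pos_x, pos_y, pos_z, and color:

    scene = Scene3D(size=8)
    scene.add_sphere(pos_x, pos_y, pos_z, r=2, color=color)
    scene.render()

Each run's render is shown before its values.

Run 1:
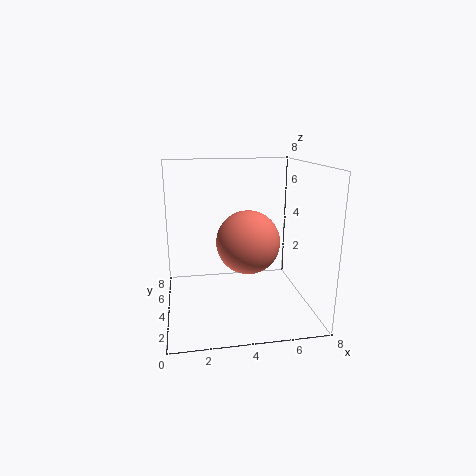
pos_x = 5
pos_y = 6
pos_z = 3
color = 'salmon'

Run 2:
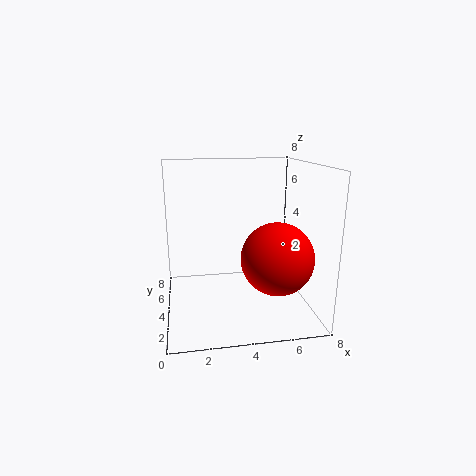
pos_x = 6
pos_y = 3
pos_z = 3
color = 'red'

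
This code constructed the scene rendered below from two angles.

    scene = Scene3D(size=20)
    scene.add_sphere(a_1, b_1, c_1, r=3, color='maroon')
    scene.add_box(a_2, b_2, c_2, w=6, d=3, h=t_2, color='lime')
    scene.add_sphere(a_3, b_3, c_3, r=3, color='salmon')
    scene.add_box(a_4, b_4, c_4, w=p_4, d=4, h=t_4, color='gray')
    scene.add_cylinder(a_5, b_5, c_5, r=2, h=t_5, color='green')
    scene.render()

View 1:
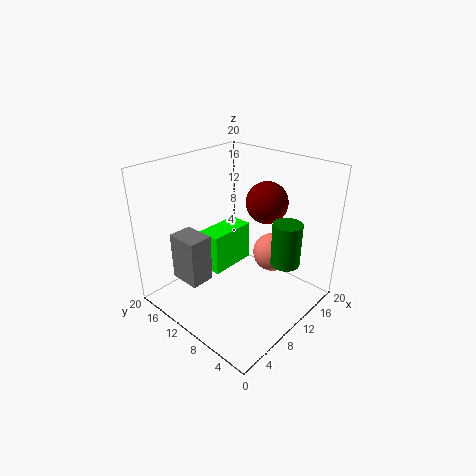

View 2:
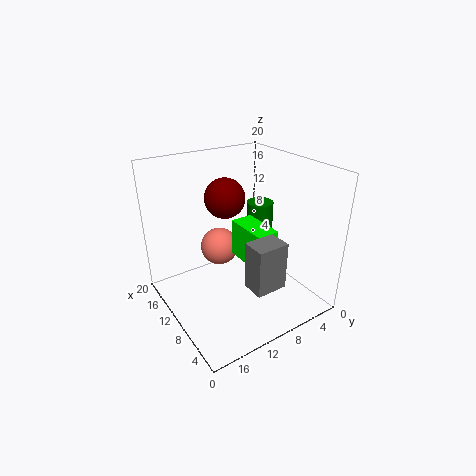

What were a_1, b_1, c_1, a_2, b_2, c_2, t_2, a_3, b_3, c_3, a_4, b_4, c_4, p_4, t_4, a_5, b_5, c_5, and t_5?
a_1 = 15; b_1 = 9; c_1 = 14; a_2 = 4; b_2 = 8; c_2 = 8; t_2 = 5; a_3 = 17; b_3 = 9; c_3 = 5; a_4 = 1; b_4 = 9; c_4 = 7; p_4 = 3; t_4 = 6; a_5 = 13; b_5 = 4; c_5 = 7; t_5 = 6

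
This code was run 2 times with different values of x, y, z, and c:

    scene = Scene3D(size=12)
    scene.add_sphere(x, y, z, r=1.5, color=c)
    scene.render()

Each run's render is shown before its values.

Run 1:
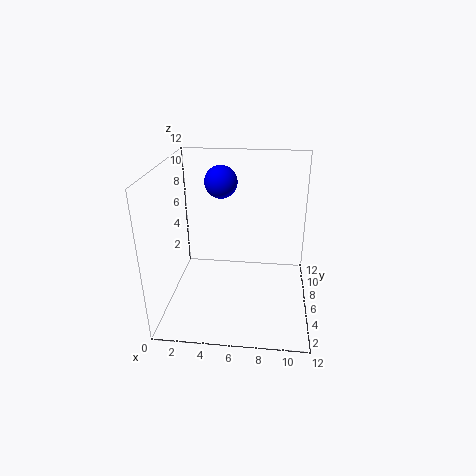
x = 4
y = 10
z = 9.5
c = 'blue'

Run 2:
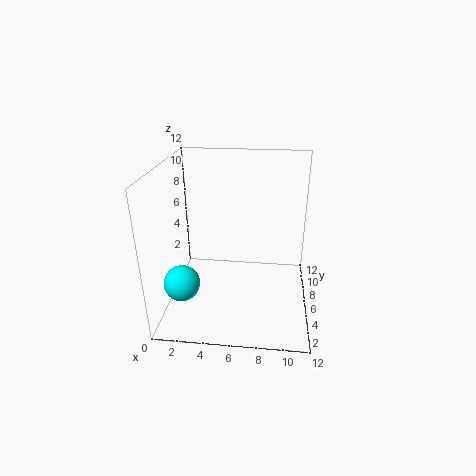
x = 1.5
y = 4
z = 2.5
c = 'cyan'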